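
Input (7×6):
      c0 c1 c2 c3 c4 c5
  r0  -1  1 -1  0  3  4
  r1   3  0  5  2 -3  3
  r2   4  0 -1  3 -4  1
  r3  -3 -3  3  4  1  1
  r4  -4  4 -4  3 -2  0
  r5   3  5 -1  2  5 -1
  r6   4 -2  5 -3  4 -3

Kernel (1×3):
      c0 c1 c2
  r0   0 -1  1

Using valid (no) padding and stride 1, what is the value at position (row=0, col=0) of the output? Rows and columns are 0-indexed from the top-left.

-2

The receptive field on the input at this output position is [-1 1 -1]. Elementwise product with the kernel and sum: 1·-1 + -1·1.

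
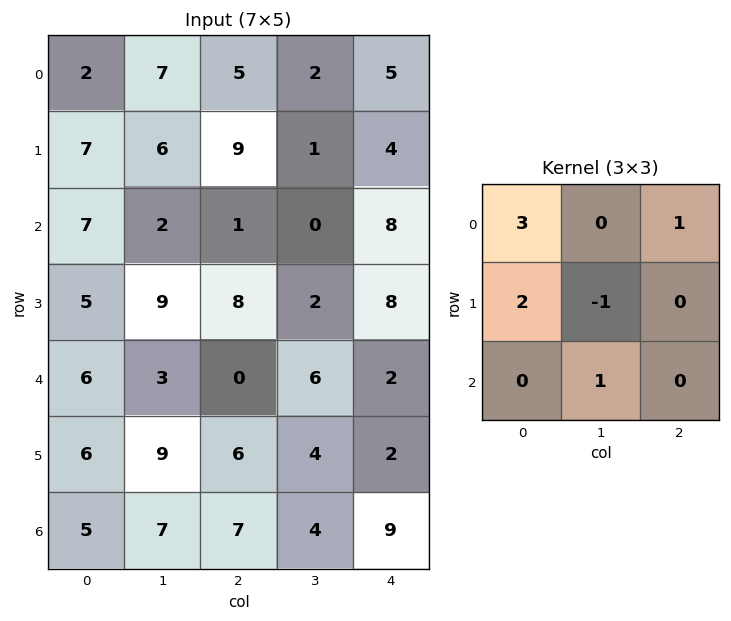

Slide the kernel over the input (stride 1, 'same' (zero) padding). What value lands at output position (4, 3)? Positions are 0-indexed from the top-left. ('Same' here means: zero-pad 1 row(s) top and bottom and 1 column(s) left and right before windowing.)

The receptive field on the zero-padded input at this output position is [8 2 8 / 0 6 2 / 6 4 2]. Elementwise product with the kernel and sum: 8·3 + 8·1 + 0·2 + 6·-1 + 4·1.

30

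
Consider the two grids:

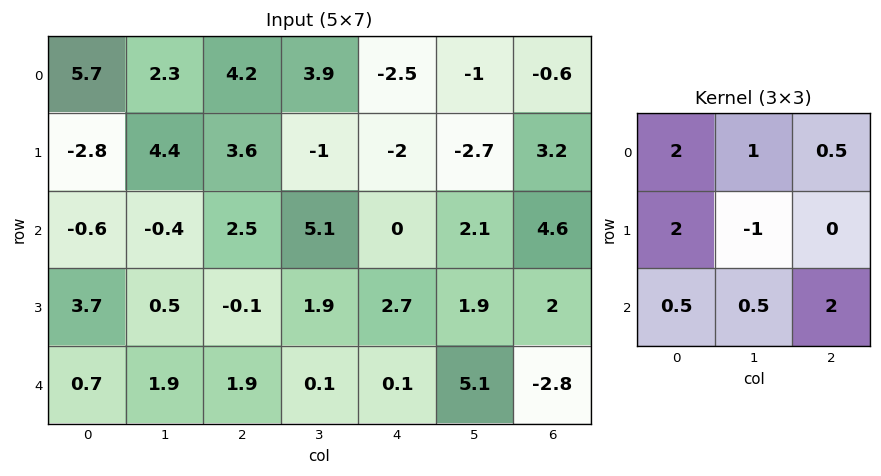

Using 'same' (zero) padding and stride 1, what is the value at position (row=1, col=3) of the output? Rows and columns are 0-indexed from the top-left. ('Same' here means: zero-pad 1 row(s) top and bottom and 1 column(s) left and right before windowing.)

23.05

The receptive field on the zero-padded input at this output position is [4.2 3.9 -2.5 / 3.6 -1 -2 / 2.5 5.1 0]. Elementwise product with the kernel and sum: 4.2·2 + 3.9·1 + -2.5·0.5 + 3.6·2 + -1·-1 + 2.5·0.5 + 5.1·0.5 + 0·2.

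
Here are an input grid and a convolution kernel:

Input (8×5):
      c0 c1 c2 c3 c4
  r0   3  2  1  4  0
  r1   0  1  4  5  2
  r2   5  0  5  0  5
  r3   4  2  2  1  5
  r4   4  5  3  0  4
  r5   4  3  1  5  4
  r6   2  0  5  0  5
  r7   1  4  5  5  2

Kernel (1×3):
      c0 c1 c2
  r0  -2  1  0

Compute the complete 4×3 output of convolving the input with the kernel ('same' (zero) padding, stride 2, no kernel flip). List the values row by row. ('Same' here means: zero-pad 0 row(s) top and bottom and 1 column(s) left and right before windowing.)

Output[0,0]: The receptive field on the zero-padded input at this output position is [0 3 2]. Elementwise product with the kernel and sum: 0·-2 + 3·1.

3 -3 -8
5 5 5
4 -7 4
2 5 5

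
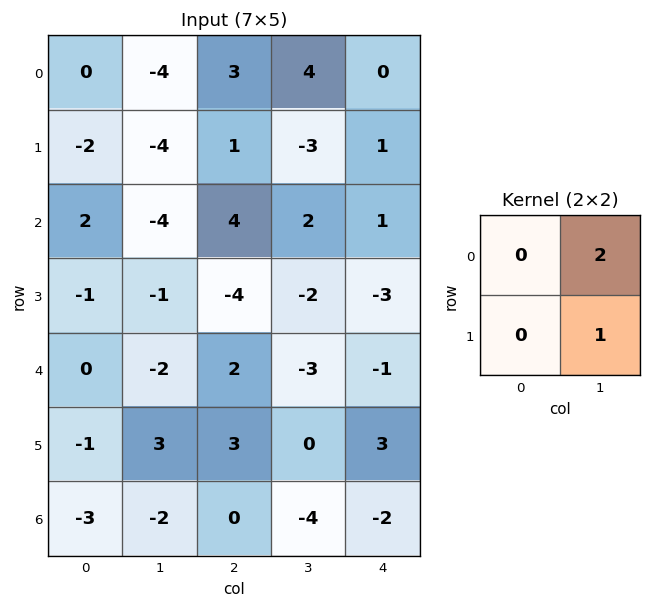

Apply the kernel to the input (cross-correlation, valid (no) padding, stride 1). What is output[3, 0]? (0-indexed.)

The receptive field on the input at this output position is [-1 -1 / 0 -2]. Elementwise product with the kernel and sum: -1·2 + -2·1.

-4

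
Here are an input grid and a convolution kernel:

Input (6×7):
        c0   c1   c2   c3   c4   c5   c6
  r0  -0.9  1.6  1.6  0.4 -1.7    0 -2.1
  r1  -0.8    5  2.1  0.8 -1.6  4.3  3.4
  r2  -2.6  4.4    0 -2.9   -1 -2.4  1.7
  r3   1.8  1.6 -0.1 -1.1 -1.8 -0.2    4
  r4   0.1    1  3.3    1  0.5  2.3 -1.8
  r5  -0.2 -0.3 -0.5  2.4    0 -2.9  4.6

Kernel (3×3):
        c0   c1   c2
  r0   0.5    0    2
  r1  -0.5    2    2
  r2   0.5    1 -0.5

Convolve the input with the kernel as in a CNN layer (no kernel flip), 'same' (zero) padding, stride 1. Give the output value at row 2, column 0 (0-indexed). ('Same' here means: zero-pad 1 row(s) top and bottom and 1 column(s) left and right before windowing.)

The receptive field on the zero-padded input at this output position is [0 -0.8 5 / 0 -2.6 4.4 / 0 1.8 1.6]. Elementwise product with the kernel and sum: 0·0.5 + 5·2 + 0·-0.5 + -2.6·2 + 4.4·2 + 0·0.5 + 1.8·1 + 1.6·-0.5.

14.6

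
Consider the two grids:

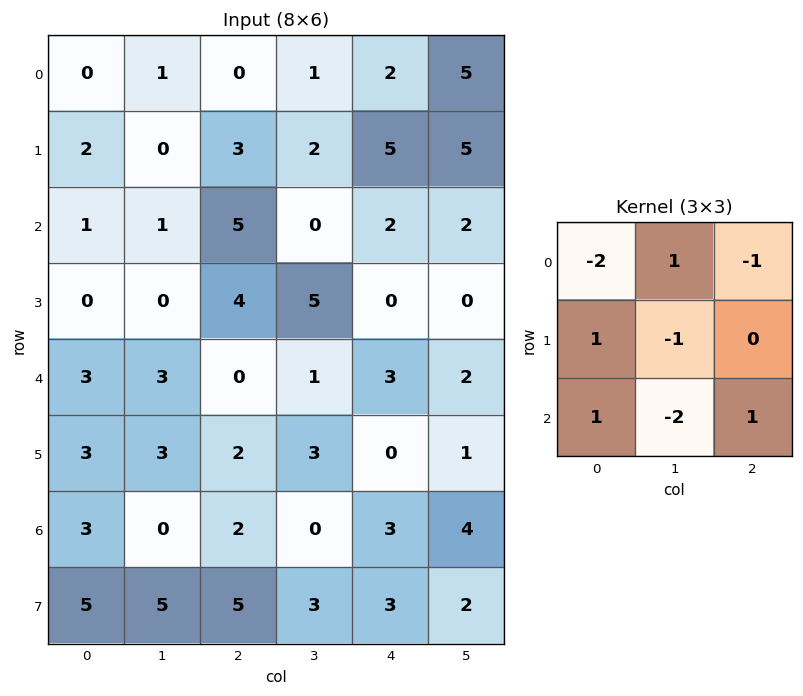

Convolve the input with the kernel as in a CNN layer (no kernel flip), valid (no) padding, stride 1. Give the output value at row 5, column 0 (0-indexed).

The receptive field on the input at this output position is [3 3 2 / 3 0 2 / 5 5 5]. Elementwise product with the kernel and sum: 3·-2 + 3·1 + 2·-1 + 3·1 + 0·-1 + 5·1 + 5·-2 + 5·1.

-2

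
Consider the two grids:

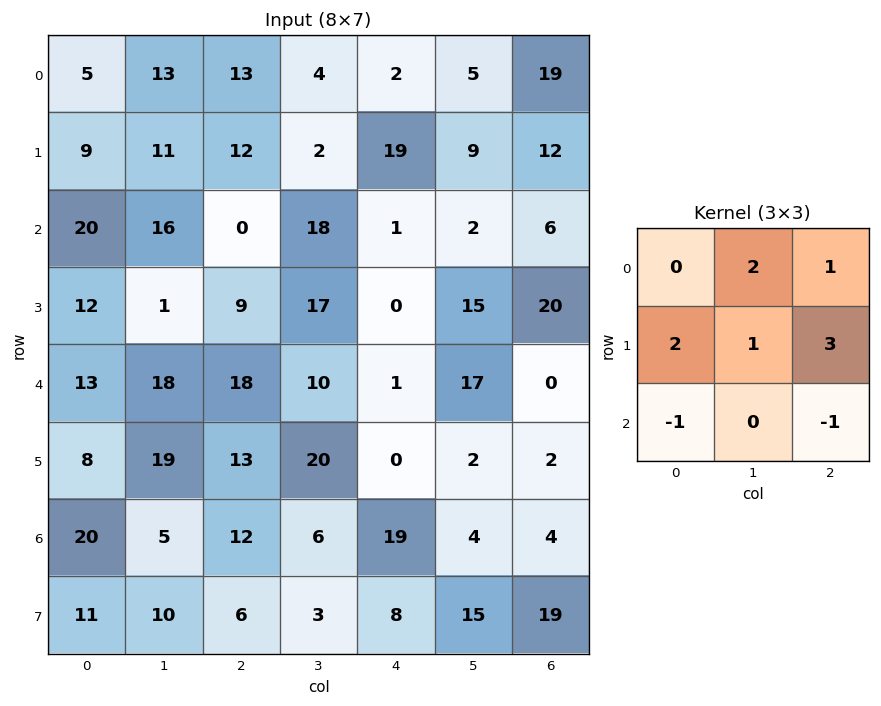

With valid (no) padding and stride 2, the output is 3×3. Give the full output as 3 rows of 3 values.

Output[0,0]: The receptive field on the input at this output position is [5 13 13 / 9 11 12 / 20 16 0]. Elementwise product with the kernel and sum: 13·2 + 13·1 + 9·2 + 11·1 + 12·3 + 20·-1 + 0·-1.
Output[0,1]: The receptive field on the input at this output position is [13 4 2 / 12 2 19 / 0 18 1]. Elementwise product with the kernel and sum: 4·2 + 2·1 + 12·2 + 2·1 + 19·3 + 0·-1 + 1·-1.

84 92 105
53 53 84
96 36 19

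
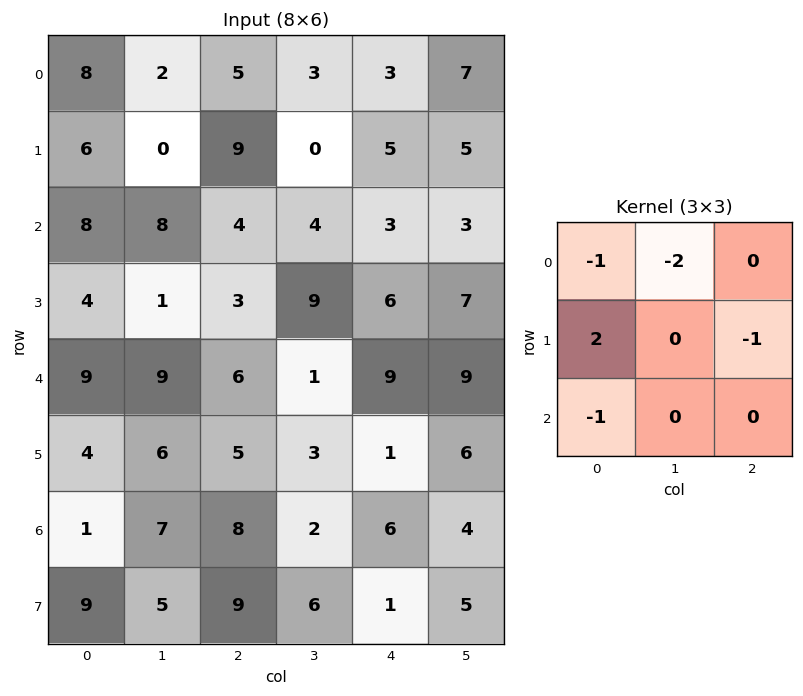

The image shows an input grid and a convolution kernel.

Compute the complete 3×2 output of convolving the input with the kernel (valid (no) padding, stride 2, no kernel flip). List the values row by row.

-17 -2
-28 -18
-25 -7

Output[0,0]: The receptive field on the input at this output position is [8 2 5 / 6 0 9 / 8 8 4]. Elementwise product with the kernel and sum: 8·-1 + 2·-2 + 6·2 + 9·-1 + 8·-1.
Output[0,1]: The receptive field on the input at this output position is [5 3 3 / 9 0 5 / 4 4 3]. Elementwise product with the kernel and sum: 5·-1 + 3·-2 + 9·2 + 5·-1 + 4·-1.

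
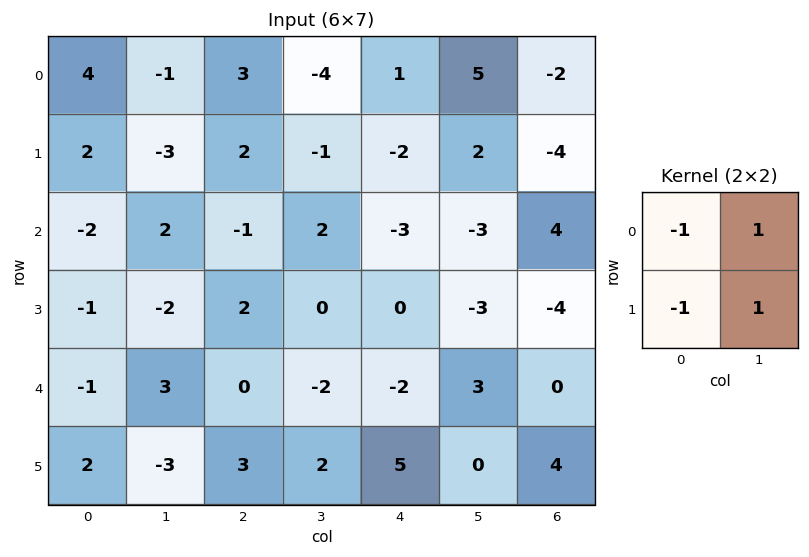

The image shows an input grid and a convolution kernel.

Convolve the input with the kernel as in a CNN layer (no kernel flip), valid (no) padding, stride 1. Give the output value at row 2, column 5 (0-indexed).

The receptive field on the input at this output position is [-3 4 / -3 -4]. Elementwise product with the kernel and sum: -3·-1 + 4·1 + -3·-1 + -4·1.

6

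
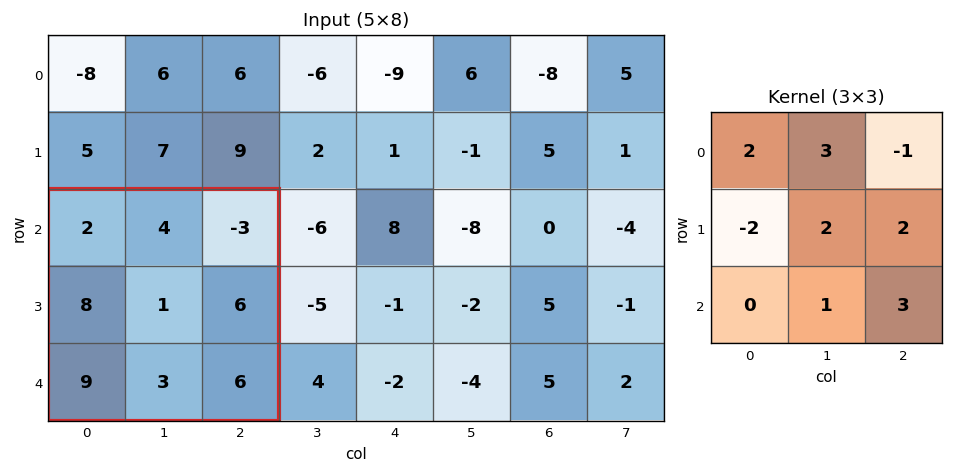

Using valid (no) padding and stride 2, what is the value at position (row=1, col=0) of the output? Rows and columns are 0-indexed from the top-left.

38

The receptive field on the input at this output position is [2 4 -3 / 8 1 6 / 9 3 6]. Elementwise product with the kernel and sum: 2·2 + 4·3 + -3·-1 + 8·-2 + 1·2 + 6·2 + 3·1 + 6·3.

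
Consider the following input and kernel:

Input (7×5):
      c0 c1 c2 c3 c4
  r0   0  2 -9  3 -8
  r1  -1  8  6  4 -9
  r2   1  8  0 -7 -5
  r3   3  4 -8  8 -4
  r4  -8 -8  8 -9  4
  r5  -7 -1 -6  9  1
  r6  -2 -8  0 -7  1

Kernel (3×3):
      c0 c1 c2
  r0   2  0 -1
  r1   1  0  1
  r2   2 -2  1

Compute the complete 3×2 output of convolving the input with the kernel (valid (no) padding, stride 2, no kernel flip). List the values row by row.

0 -4
5 31
-25 22

Output[0,0]: The receptive field on the input at this output position is [0 2 -9 / -1 8 6 / 1 8 0]. Elementwise product with the kernel and sum: 0·2 + -9·-1 + -1·1 + 6·1 + 1·2 + 8·-2 + 0·1.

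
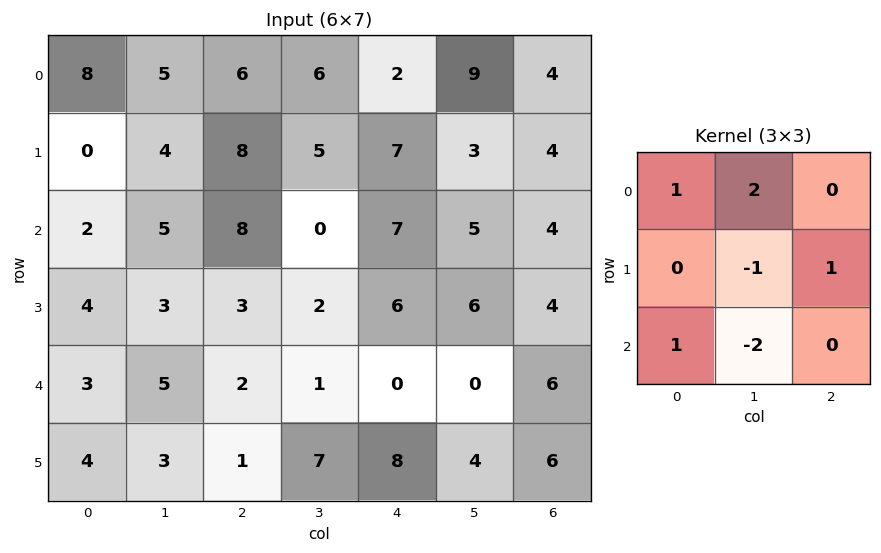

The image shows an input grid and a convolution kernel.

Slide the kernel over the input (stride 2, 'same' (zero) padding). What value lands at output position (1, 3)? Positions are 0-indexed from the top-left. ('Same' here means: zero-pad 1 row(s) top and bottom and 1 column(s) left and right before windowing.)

5

The receptive field on the zero-padded input at this output position is [3 4 0 / 5 4 0 / 6 4 0]. Elementwise product with the kernel and sum: 3·1 + 4·2 + 4·-1 + 0·1 + 6·1 + 4·-2.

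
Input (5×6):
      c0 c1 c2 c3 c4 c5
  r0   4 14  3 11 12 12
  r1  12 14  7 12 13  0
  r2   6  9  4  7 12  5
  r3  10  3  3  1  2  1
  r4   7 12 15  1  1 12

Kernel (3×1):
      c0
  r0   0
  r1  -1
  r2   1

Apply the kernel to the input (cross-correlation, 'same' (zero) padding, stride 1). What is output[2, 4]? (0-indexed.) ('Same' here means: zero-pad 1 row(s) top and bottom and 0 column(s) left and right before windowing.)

The receptive field on the zero-padded input at this output position is [13 / 12 / 2]. Elementwise product with the kernel and sum: 12·-1 + 2·1.

-10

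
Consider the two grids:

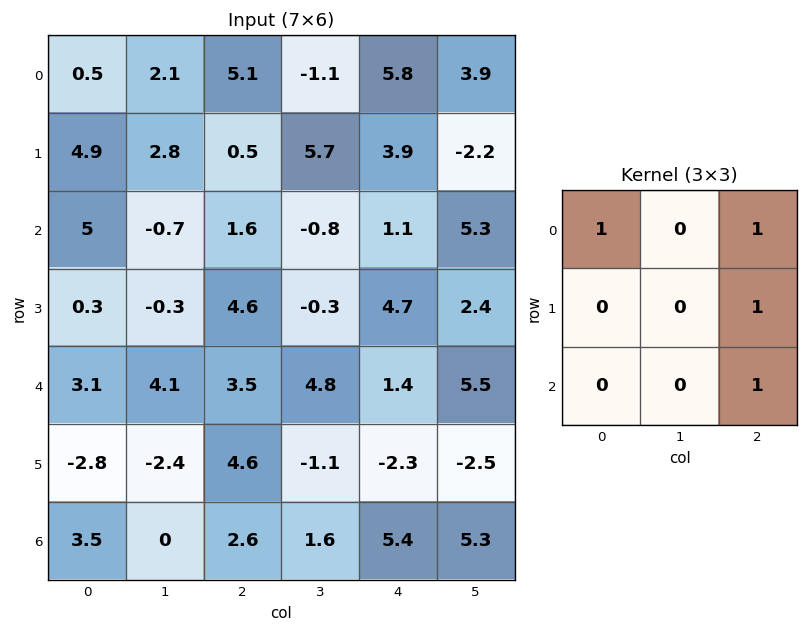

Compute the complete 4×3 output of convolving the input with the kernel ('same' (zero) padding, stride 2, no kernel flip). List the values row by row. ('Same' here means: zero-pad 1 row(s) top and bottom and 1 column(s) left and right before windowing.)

Output[0,0]: The receptive field on the zero-padded input at this output position is [0 0 0 / 0 0.5 2.1 / 0 4.9 2.8]. Elementwise product with the kernel and sum: 0·1 + 0·1 + 2.1·1 + 2.8·1.
Output[0,1]: The receptive field on the zero-padded input at this output position is [0 0 0 / 2.1 5.1 -1.1 / 2.8 0.5 5.7]. Elementwise product with the kernel and sum: 0·1 + 0·1 + -1.1·1 + 5.7·1.

4.9 4.6 1.7
1.8 7.4 11.2
1.4 3.1 5.1
-2.4 -1.9 1.7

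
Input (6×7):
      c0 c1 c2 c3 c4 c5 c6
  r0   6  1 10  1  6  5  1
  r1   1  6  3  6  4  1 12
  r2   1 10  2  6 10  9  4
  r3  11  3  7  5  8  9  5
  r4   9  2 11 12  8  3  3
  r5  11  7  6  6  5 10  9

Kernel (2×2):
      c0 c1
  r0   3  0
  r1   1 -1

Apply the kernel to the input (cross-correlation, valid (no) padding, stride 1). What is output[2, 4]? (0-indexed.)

29

The receptive field on the input at this output position is [10 9 / 8 9]. Elementwise product with the kernel and sum: 10·3 + 8·1 + 9·-1.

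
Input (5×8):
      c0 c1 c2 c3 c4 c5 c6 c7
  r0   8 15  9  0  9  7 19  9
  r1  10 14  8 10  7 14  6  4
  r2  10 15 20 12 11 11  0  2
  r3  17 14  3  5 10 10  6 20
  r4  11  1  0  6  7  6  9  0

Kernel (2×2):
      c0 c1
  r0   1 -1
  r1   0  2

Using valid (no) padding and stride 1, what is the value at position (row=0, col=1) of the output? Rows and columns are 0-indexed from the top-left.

22

The receptive field on the input at this output position is [15 9 / 14 8]. Elementwise product with the kernel and sum: 15·1 + 9·-1 + 8·2.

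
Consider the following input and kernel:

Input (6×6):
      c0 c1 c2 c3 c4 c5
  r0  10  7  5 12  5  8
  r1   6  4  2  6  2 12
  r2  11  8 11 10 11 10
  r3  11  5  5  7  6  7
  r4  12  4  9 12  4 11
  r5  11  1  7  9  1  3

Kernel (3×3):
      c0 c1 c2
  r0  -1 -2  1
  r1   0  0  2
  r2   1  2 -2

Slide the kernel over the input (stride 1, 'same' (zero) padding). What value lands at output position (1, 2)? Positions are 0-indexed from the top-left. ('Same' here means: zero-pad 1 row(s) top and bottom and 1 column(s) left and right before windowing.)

The receptive field on the zero-padded input at this output position is [7 5 12 / 4 2 6 / 8 11 10]. Elementwise product with the kernel and sum: 7·-1 + 5·-2 + 12·1 + 6·2 + 8·1 + 11·2 + 10·-2.

17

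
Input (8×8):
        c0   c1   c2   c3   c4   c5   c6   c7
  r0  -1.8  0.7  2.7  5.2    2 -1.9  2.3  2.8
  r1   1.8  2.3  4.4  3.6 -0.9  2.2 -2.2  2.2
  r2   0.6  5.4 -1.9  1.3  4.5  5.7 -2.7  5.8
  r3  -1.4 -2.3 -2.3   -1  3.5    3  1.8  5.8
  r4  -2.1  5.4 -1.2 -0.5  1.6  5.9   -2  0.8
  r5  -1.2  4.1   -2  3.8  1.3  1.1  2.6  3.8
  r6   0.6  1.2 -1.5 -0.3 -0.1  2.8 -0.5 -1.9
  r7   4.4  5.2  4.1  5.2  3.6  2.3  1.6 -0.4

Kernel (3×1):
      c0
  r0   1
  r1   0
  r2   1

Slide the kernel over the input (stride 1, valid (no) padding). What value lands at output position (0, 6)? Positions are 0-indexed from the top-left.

The receptive field on the input at this output position is [2.3 / -2.2 / -2.7]. Elementwise product with the kernel and sum: 2.3·1 + -2.7·1.

-0.4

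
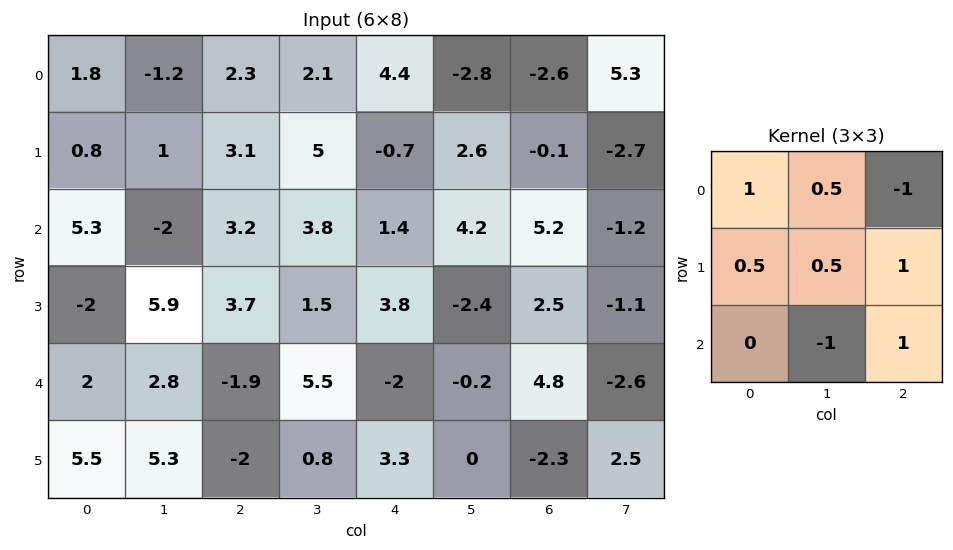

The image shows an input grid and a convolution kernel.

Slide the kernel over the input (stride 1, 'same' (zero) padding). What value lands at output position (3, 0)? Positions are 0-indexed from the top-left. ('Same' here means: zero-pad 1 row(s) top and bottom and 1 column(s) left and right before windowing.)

10.35

The receptive field on the zero-padded input at this output position is [0 5.3 -2 / 0 -2 5.9 / 0 2 2.8]. Elementwise product with the kernel and sum: 0·1 + 5.3·0.5 + -2·-1 + 0·0.5 + -2·0.5 + 5.9·1 + 2·-1 + 2.8·1.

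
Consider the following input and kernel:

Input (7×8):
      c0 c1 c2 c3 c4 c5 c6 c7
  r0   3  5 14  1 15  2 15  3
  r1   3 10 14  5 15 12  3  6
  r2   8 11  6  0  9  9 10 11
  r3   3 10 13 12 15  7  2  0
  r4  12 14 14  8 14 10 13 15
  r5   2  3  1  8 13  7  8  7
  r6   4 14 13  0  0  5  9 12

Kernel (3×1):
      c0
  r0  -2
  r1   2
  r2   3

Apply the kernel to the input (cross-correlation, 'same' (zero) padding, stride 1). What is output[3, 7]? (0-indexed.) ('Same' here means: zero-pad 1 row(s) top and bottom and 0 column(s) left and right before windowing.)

The receptive field on the zero-padded input at this output position is [11 / 0 / 15]. Elementwise product with the kernel and sum: 11·-2 + 0·2 + 15·3.

23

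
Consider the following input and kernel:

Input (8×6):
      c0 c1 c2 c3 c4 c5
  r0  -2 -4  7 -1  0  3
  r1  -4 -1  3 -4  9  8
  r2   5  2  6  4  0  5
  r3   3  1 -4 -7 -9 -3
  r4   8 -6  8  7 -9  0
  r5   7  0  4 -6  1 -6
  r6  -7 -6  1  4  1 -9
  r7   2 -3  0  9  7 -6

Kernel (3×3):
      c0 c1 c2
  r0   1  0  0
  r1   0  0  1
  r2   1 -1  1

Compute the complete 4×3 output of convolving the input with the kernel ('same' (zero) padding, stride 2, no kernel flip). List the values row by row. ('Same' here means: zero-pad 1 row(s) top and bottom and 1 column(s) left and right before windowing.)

-1 -9 -2
0 1 0
-13 -2 -20
-11 10 -19

Output[0,0]: The receptive field on the zero-padded input at this output position is [0 0 0 / 0 -2 -4 / 0 -4 -1]. Elementwise product with the kernel and sum: 0·1 + -4·1 + 0·1 + -4·-1 + -1·1.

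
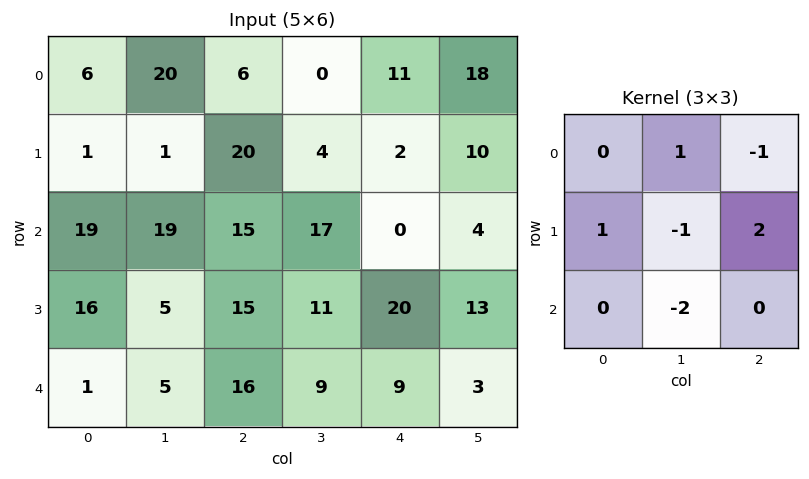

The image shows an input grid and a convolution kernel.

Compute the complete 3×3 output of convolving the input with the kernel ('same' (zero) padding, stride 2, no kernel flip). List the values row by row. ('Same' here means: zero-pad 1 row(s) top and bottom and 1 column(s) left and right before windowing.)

Output[0,0]: The receptive field on the zero-padded input at this output position is [0 0 0 / 0 6 20 / 0 1 1]. Elementwise product with the kernel and sum: 0·1 + 0·-1 + 0·1 + 6·-1 + 20·2 + 1·-2.

32 -26 21
-13 24 -23
20 11 13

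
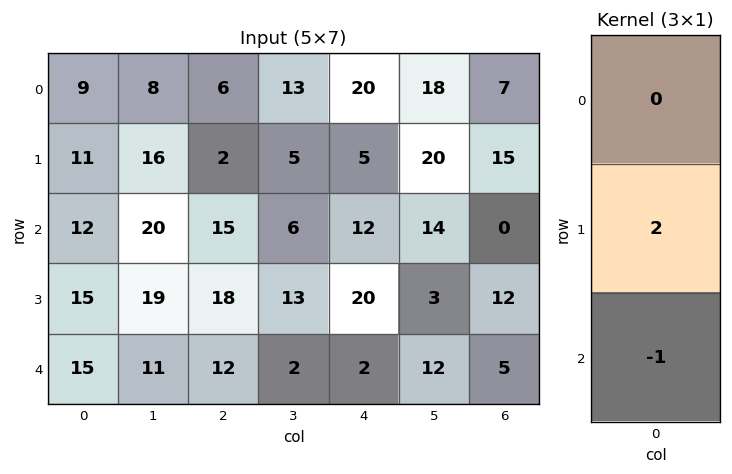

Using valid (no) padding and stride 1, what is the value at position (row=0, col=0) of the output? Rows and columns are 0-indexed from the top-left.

The receptive field on the input at this output position is [9 / 11 / 12]. Elementwise product with the kernel and sum: 11·2 + 12·-1.

10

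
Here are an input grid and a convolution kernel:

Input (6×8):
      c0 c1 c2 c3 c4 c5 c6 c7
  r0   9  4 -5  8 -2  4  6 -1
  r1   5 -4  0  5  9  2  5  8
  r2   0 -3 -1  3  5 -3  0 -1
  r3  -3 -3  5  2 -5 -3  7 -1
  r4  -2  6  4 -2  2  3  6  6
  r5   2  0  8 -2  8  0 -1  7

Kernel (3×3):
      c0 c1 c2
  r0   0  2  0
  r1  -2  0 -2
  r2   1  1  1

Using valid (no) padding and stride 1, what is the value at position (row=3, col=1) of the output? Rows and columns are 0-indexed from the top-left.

8

The receptive field on the input at this output position is [-3 5 2 / 6 4 -2 / 0 8 -2]. Elementwise product with the kernel and sum: 5·2 + 6·-2 + -2·-2 + 0·1 + 8·1 + -2·1.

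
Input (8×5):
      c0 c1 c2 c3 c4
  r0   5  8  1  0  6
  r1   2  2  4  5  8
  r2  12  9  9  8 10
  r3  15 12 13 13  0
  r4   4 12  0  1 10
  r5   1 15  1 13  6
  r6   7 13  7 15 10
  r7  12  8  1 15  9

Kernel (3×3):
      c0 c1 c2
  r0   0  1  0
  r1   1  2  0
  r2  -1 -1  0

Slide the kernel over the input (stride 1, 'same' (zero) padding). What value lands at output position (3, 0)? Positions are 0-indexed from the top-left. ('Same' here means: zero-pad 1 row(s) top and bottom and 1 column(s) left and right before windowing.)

38

The receptive field on the zero-padded input at this output position is [0 12 9 / 0 15 12 / 0 4 12]. Elementwise product with the kernel and sum: 12·1 + 0·1 + 15·2 + 0·-1 + 4·-1.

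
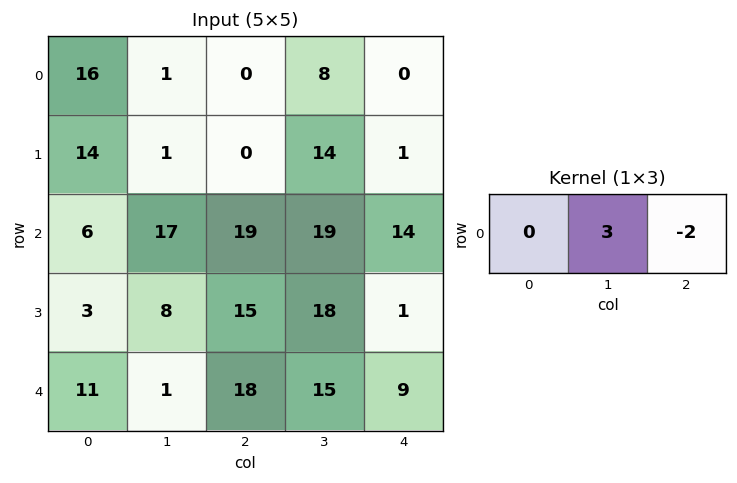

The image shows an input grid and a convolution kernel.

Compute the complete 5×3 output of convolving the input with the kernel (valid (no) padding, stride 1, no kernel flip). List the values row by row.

3 -16 24
3 -28 40
13 19 29
-6 9 52
-33 24 27

Output[0,0]: The receptive field on the input at this output position is [16 1 0]. Elementwise product with the kernel and sum: 1·3 + 0·-2.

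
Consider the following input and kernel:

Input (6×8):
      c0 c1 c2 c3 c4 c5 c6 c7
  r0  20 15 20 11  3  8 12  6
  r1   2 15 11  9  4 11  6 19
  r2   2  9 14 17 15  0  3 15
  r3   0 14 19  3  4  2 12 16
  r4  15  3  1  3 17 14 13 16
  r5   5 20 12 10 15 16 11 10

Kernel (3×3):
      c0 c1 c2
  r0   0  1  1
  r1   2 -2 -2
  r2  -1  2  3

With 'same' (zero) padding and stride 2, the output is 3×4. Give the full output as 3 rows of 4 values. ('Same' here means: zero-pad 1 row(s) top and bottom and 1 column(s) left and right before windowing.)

Output[0,0]: The receptive field on the zero-padded input at this output position is [0 0 0 / 0 20 15 / 0 2 15]. Elementwise product with the kernel and sum: 0·1 + 0·1 + 0·2 + 20·-2 + 15·-2 + 0·-1 + 2·2 + 15·3.

-21 2 32 38
37 9 30 59
48 54 18 34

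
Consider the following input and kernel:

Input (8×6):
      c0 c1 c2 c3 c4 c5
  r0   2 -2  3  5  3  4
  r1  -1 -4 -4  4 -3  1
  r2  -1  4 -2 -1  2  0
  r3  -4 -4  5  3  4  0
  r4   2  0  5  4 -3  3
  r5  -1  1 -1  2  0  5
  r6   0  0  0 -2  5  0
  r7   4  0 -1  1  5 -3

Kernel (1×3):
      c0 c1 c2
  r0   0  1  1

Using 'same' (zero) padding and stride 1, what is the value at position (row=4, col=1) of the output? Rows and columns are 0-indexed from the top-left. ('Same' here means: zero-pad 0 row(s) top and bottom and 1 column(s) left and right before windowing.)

The receptive field on the zero-padded input at this output position is [2 0 5]. Elementwise product with the kernel and sum: 0·1 + 5·1.

5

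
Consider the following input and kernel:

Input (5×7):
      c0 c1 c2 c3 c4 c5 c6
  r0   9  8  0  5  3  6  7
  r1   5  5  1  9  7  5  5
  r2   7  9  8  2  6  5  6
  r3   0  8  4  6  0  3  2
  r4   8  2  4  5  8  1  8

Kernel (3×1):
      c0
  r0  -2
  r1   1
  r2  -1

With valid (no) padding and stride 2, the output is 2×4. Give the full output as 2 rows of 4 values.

-20 -7 -5 -15
-22 -16 -20 -18

Output[0,0]: The receptive field on the input at this output position is [9 / 5 / 7]. Elementwise product with the kernel and sum: 9·-2 + 5·1 + 7·-1.
Output[0,1]: The receptive field on the input at this output position is [0 / 1 / 8]. Elementwise product with the kernel and sum: 0·-2 + 1·1 + 8·-1.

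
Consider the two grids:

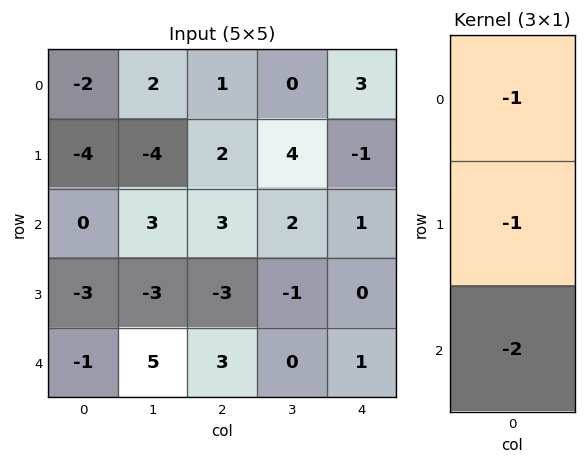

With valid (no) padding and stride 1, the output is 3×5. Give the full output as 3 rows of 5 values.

Output[0,0]: The receptive field on the input at this output position is [-2 / -4 / 0]. Elementwise product with the kernel and sum: -2·-1 + -4·-1 + 0·-2.
Output[0,1]: The receptive field on the input at this output position is [2 / -4 / 3]. Elementwise product with the kernel and sum: 2·-1 + -4·-1 + 3·-2.

6 -4 -9 -8 -4
10 7 1 -4 0
5 -10 -6 -1 -3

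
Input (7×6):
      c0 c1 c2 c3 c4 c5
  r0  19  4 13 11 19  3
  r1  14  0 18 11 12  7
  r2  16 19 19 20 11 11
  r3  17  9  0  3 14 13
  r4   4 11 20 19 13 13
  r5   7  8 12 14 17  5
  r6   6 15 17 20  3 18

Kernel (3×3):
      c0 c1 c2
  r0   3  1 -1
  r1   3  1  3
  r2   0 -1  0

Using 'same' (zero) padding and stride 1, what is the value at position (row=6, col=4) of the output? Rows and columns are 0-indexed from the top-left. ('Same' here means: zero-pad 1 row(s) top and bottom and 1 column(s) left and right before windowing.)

171

The receptive field on the zero-padded input at this output position is [14 17 5 / 20 3 18 / 0 0 0]. Elementwise product with the kernel and sum: 14·3 + 17·1 + 5·-1 + 20·3 + 3·1 + 18·3 + 0·-1.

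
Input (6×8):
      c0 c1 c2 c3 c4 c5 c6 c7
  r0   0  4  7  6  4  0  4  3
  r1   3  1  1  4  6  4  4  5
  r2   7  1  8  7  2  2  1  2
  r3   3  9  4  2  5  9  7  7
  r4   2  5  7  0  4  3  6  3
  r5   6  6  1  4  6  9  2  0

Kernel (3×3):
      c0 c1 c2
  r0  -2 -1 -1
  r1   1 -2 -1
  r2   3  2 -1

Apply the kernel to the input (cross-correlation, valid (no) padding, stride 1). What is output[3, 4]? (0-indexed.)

0

The receptive field on the input at this output position is [5 9 7 / 4 3 6 / 6 9 2]. Elementwise product with the kernel and sum: 5·-2 + 9·-1 + 7·-1 + 4·1 + 3·-2 + 6·-1 + 6·3 + 9·2 + 2·-1.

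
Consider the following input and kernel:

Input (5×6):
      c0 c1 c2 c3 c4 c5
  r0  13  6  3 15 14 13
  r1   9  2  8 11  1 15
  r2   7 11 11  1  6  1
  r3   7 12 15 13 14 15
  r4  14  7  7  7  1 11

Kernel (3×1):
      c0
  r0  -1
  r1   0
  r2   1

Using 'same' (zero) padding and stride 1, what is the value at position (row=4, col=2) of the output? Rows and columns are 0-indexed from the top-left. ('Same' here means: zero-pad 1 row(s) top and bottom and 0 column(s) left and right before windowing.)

-15

The receptive field on the zero-padded input at this output position is [15 / 7 / 0]. Elementwise product with the kernel and sum: 15·-1 + 0·1.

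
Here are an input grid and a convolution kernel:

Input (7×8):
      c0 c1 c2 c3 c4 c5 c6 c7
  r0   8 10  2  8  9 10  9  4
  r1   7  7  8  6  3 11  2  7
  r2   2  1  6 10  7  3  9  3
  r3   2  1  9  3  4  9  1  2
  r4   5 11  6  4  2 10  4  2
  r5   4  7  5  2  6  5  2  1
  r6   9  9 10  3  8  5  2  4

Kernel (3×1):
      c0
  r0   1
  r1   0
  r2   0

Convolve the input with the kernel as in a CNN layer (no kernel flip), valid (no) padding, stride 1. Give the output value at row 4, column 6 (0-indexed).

4

The receptive field on the input at this output position is [4 / 2 / 2]. Elementwise product with the kernel and sum: 4·1.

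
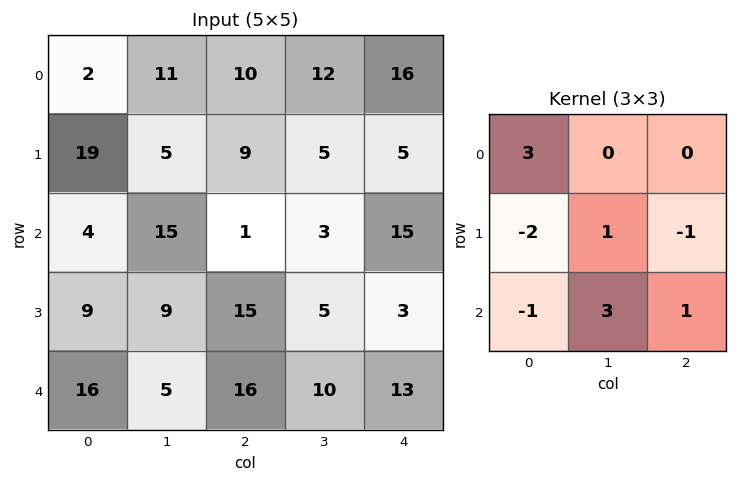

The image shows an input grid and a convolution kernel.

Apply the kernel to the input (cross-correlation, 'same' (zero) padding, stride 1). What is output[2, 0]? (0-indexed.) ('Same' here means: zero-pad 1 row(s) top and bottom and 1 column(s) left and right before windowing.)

The receptive field on the zero-padded input at this output position is [0 19 5 / 0 4 15 / 0 9 9]. Elementwise product with the kernel and sum: 0·3 + 0·-2 + 4·1 + 15·-1 + 0·-1 + 9·3 + 9·1.

25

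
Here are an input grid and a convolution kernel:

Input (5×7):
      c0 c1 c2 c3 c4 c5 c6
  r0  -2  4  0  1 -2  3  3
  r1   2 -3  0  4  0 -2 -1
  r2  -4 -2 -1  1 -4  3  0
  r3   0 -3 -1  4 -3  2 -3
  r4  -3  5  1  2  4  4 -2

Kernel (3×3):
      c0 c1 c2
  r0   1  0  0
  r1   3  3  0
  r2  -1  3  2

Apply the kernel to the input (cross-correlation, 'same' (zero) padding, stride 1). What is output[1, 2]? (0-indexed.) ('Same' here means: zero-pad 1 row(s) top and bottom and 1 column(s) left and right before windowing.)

-4

The receptive field on the zero-padded input at this output position is [4 0 1 / -3 0 4 / -2 -1 1]. Elementwise product with the kernel and sum: 4·1 + -3·3 + 0·3 + -2·-1 + -1·3 + 1·2.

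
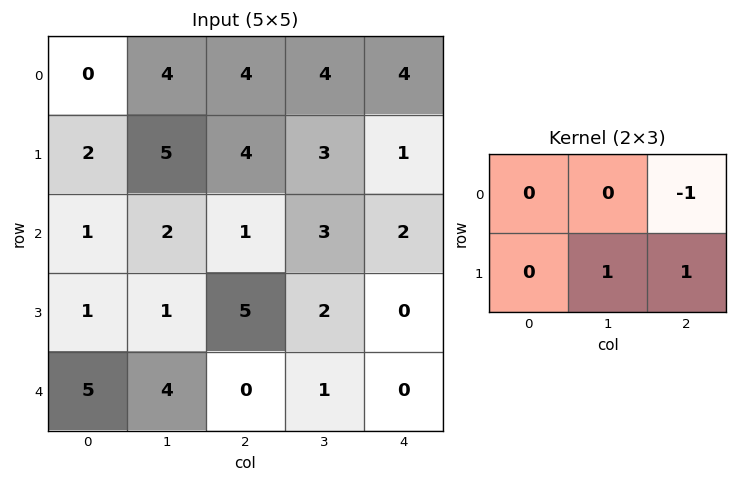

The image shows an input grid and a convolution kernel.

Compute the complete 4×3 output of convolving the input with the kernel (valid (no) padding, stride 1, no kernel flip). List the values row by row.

5 3 0
-1 1 4
5 4 0
-1 -1 1

Output[0,0]: The receptive field on the input at this output position is [0 4 4 / 2 5 4]. Elementwise product with the kernel and sum: 4·-1 + 5·1 + 4·1.
Output[0,1]: The receptive field on the input at this output position is [4 4 4 / 5 4 3]. Elementwise product with the kernel and sum: 4·-1 + 4·1 + 3·1.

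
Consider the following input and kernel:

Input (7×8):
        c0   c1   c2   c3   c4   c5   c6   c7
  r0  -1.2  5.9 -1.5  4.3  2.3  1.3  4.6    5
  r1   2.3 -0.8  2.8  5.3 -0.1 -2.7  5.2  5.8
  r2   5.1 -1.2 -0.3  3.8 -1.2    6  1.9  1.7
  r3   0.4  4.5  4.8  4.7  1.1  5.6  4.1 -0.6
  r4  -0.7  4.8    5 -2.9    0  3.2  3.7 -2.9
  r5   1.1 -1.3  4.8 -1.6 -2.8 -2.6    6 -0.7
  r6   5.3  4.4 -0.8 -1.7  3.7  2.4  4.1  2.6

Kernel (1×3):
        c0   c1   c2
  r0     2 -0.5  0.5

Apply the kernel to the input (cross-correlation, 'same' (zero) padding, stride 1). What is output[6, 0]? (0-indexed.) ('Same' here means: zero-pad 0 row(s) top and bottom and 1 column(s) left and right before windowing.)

The receptive field on the zero-padded input at this output position is [0 5.3 4.4]. Elementwise product with the kernel and sum: 0·2 + 5.3·-0.5 + 4.4·0.5.

-0.45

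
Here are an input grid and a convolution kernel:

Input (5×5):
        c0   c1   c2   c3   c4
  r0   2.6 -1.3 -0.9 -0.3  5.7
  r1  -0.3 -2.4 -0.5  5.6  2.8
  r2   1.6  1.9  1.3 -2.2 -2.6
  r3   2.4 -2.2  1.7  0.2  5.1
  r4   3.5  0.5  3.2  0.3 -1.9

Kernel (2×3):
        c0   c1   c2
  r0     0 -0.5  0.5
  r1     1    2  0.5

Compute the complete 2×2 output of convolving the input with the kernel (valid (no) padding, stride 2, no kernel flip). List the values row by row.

Output[0,0]: The receptive field on the input at this output position is [2.6 -1.3 -0.9 / -0.3 -2.4 -0.5]. Elementwise product with the kernel and sum: -1.3·-0.5 + -0.9·0.5 + -0.3·1 + -2.4·2 + -0.5·0.5.

-5.15 15.1
-1.45 4.45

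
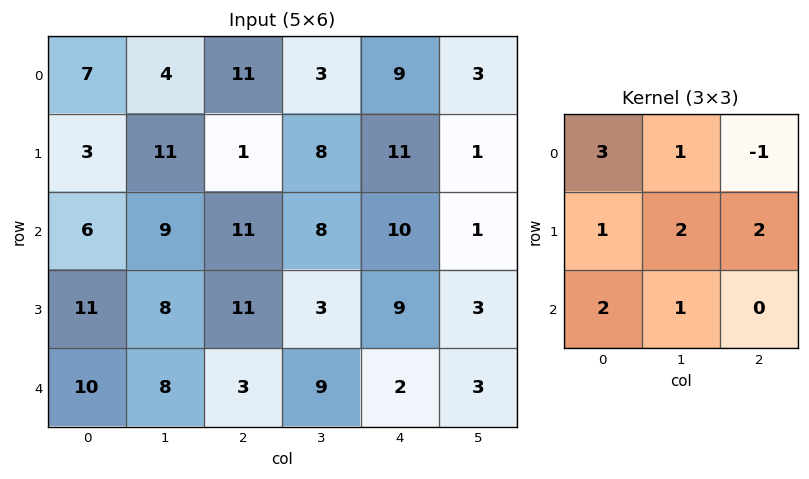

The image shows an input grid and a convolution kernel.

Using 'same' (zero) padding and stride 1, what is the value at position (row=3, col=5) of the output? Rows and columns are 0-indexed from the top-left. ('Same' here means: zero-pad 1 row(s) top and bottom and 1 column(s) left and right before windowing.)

The receptive field on the zero-padded input at this output position is [10 1 0 / 9 3 0 / 2 3 0]. Elementwise product with the kernel and sum: 10·3 + 1·1 + 0·-1 + 9·1 + 3·2 + 0·2 + 2·2 + 3·1.

53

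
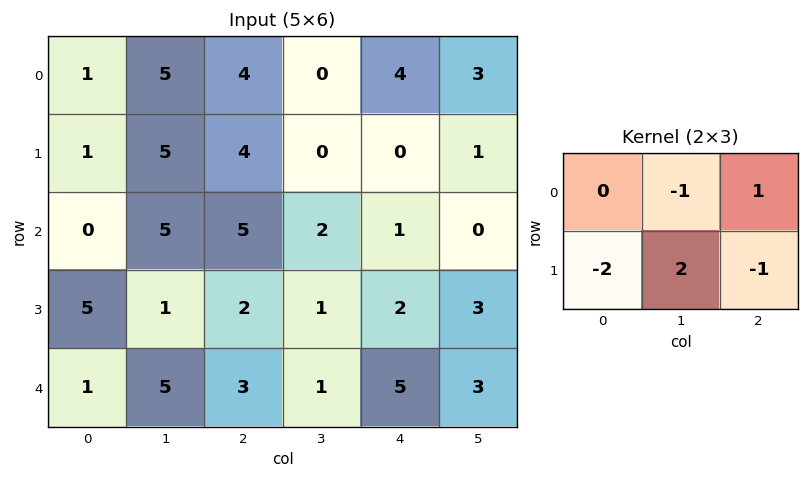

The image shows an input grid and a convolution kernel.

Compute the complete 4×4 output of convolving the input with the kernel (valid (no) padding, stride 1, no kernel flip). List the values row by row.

3 -6 -4 -2
4 -6 -7 -1
-10 -2 -5 -2
6 -6 -8 6

Output[0,0]: The receptive field on the input at this output position is [1 5 4 / 1 5 4]. Elementwise product with the kernel and sum: 5·-1 + 4·1 + 1·-2 + 5·2 + 4·-1.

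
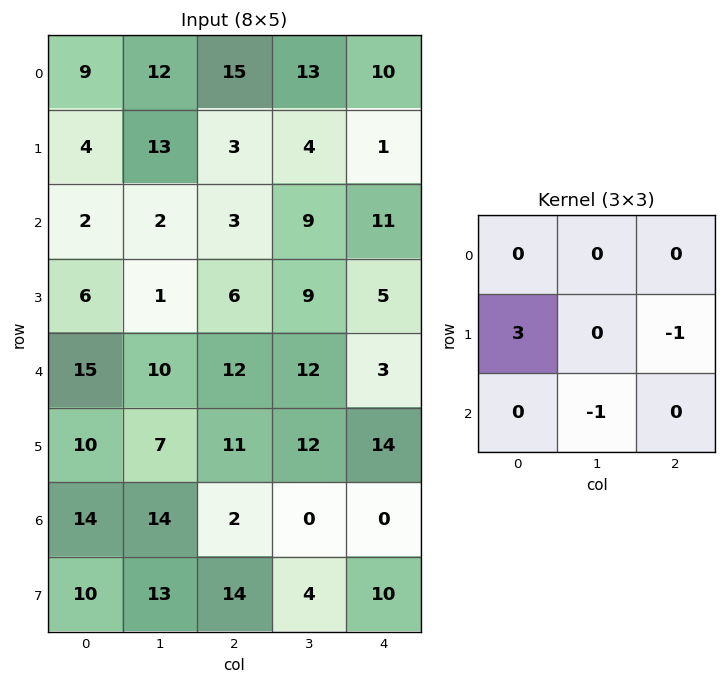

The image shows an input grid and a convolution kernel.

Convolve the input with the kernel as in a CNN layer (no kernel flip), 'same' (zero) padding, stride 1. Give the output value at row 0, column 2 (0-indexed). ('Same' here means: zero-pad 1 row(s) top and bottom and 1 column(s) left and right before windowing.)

20

The receptive field on the zero-padded input at this output position is [0 0 0 / 12 15 13 / 13 3 4]. Elementwise product with the kernel and sum: 12·3 + 13·-1 + 3·-1.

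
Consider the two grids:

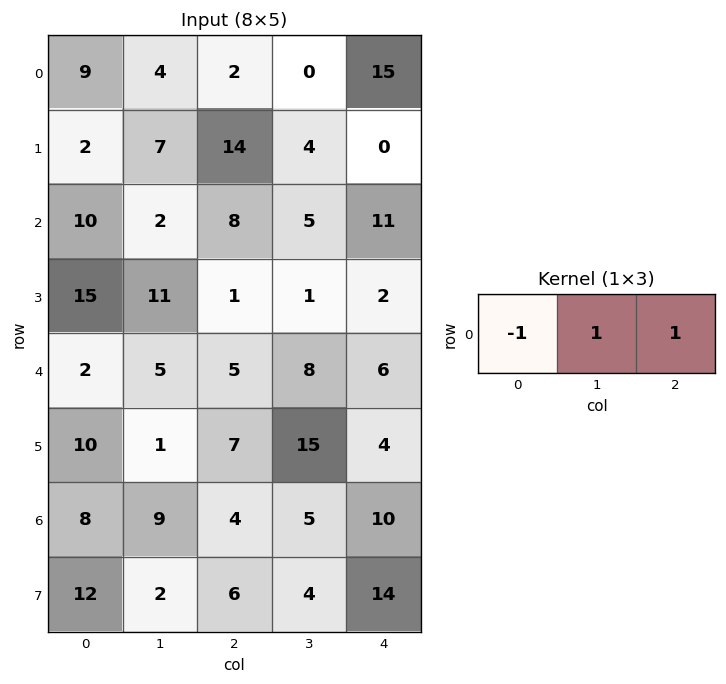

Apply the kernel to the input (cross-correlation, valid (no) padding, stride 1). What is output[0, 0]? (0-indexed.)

-3

The receptive field on the input at this output position is [9 4 2]. Elementwise product with the kernel and sum: 9·-1 + 4·1 + 2·1.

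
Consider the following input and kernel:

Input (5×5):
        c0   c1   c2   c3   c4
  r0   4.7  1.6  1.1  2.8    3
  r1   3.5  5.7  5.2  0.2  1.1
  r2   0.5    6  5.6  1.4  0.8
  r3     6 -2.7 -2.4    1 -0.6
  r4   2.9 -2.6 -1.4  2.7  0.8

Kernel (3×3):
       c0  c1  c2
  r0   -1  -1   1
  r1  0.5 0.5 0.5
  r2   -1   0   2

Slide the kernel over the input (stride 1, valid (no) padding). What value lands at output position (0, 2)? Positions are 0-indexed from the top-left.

-1.65

The receptive field on the input at this output position is [1.1 2.8 3 / 5.2 0.2 1.1 / 5.6 1.4 0.8]. Elementwise product with the kernel and sum: 1.1·-1 + 2.8·-1 + 3·1 + 5.2·0.5 + 0.2·0.5 + 1.1·0.5 + 5.6·-1 + 0.8·2.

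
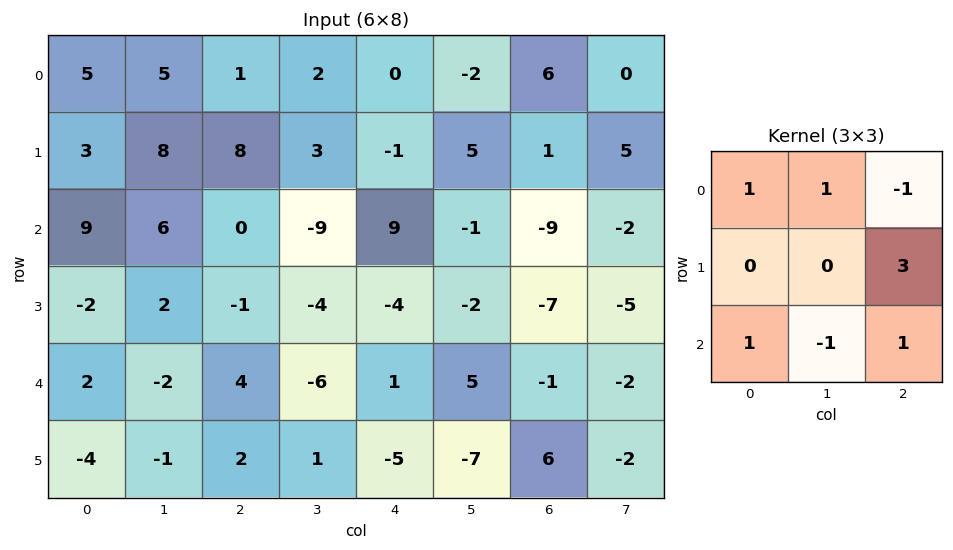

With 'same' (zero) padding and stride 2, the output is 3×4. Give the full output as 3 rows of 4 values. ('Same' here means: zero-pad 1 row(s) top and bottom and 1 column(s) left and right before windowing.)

20 9 3 9
17 -15 -8 -5
-7 -15 8 -25

Output[0,0]: The receptive field on the zero-padded input at this output position is [0 0 0 / 0 5 5 / 0 3 8]. Elementwise product with the kernel and sum: 0·1 + 0·1 + 0·-1 + 5·3 + 0·1 + 3·-1 + 8·1.
Output[0,1]: The receptive field on the zero-padded input at this output position is [0 0 0 / 5 1 2 / 8 8 3]. Elementwise product with the kernel and sum: 0·1 + 0·1 + 0·-1 + 2·3 + 8·1 + 8·-1 + 3·1.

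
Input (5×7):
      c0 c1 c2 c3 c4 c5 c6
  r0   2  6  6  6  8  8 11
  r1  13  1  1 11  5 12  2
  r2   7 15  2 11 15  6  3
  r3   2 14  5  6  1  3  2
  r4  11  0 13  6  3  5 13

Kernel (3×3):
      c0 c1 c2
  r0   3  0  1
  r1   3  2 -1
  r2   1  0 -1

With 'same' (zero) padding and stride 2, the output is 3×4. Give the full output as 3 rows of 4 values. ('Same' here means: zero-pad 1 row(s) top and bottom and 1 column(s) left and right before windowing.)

-3 14 25 58
-14 60 105 63
36 68 40 50

Output[0,0]: The receptive field on the zero-padded input at this output position is [0 0 0 / 0 2 6 / 0 13 1]. Elementwise product with the kernel and sum: 0·3 + 0·1 + 0·3 + 2·2 + 6·-1 + 0·1 + 1·-1.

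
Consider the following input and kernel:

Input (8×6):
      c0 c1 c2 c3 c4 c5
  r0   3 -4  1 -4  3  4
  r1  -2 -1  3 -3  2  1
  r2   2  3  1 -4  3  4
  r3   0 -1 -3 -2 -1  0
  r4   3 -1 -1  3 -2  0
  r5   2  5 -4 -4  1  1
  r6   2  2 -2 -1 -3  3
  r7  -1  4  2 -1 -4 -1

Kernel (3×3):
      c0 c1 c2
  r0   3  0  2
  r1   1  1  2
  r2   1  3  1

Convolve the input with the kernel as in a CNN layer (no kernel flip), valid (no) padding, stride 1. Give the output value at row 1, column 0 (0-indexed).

1

The receptive field on the input at this output position is [-2 -1 3 / 2 3 1 / 0 -1 -3]. Elementwise product with the kernel and sum: -2·3 + 3·2 + 2·1 + 3·1 + 1·2 + 0·1 + -1·3 + -3·1.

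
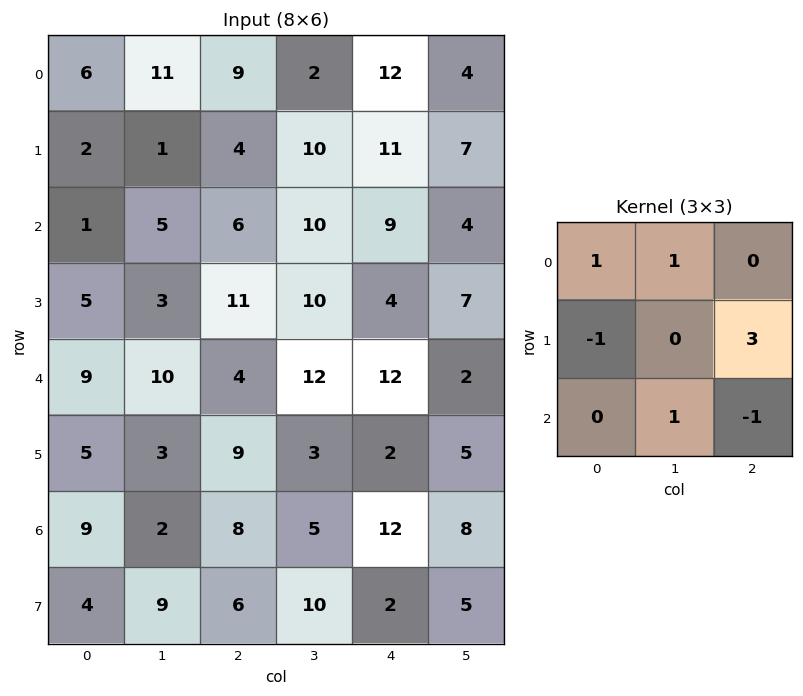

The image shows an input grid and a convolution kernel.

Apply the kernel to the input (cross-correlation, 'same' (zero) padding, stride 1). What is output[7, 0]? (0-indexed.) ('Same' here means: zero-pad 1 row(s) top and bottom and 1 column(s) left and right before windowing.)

The receptive field on the zero-padded input at this output position is [0 9 2 / 0 4 9 / 0 0 0]. Elementwise product with the kernel and sum: 0·1 + 9·1 + 0·-1 + 9·3 + 0·1 + 0·-1.

36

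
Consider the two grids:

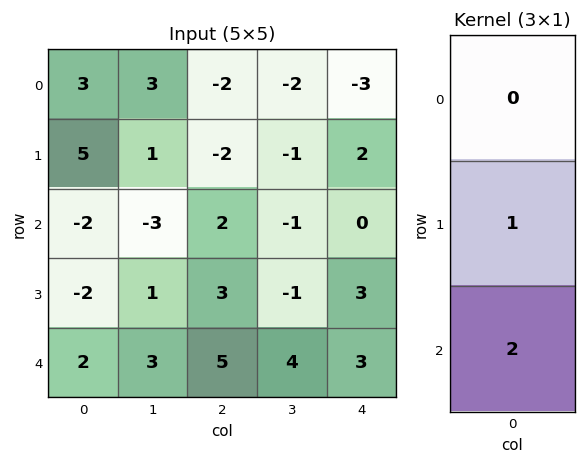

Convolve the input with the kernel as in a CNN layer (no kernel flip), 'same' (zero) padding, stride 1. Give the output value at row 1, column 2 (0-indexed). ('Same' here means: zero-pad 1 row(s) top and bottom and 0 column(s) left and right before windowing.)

2

The receptive field on the zero-padded input at this output position is [-2 / -2 / 2]. Elementwise product with the kernel and sum: -2·1 + 2·2.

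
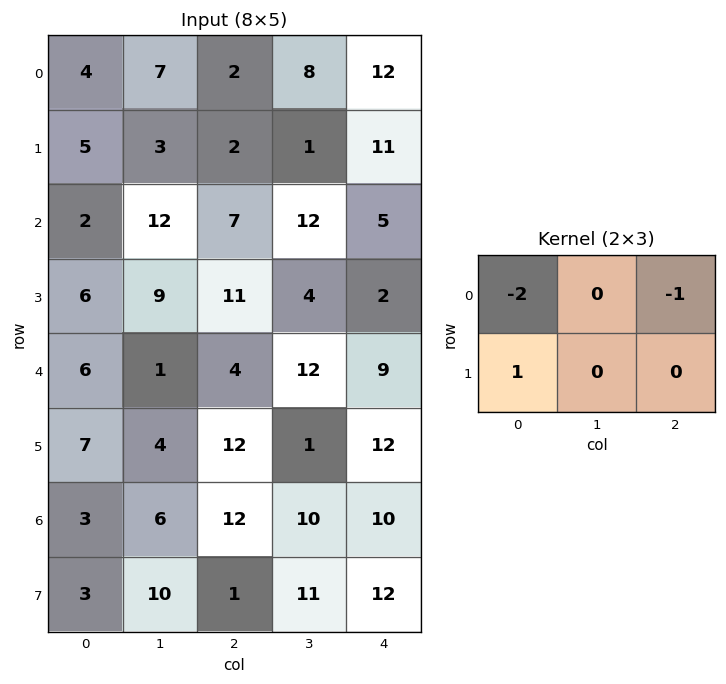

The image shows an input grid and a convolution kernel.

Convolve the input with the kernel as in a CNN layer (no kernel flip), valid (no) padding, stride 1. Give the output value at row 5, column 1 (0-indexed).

The receptive field on the input at this output position is [4 12 1 / 6 12 10]. Elementwise product with the kernel and sum: 4·-2 + 1·-1 + 6·1.

-3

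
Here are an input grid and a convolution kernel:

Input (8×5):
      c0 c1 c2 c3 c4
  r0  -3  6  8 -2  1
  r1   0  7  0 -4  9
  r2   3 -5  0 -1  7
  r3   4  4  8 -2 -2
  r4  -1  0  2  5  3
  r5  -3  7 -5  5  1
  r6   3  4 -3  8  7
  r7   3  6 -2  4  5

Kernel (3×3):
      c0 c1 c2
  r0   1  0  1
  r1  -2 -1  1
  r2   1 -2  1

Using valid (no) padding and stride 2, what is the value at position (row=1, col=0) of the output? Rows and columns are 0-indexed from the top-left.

0

The receptive field on the input at this output position is [3 -5 0 / 4 4 8 / -1 0 2]. Elementwise product with the kernel and sum: 3·1 + 0·1 + 4·-2 + 4·-1 + 8·1 + -1·1 + 0·-2 + 2·1.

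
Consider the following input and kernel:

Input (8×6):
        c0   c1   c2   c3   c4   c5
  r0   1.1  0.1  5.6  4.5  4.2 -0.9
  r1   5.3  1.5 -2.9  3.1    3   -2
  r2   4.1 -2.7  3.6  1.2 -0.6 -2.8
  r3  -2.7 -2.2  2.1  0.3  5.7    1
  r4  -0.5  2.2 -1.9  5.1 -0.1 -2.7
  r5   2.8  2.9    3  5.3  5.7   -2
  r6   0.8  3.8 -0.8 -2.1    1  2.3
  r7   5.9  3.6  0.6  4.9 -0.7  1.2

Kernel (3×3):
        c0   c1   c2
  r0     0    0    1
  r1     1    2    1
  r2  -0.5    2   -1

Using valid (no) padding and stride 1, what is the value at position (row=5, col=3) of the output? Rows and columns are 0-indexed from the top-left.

The receptive field on the input at this output position is [5.3 5.7 -2 / -2.1 1 2.3 / 4.9 -0.7 1.2]. Elementwise product with the kernel and sum: -2·1 + -2.1·1 + 1·2 + 2.3·1 + 4.9·-0.5 + -0.7·2 + 1.2·-1.

-4.85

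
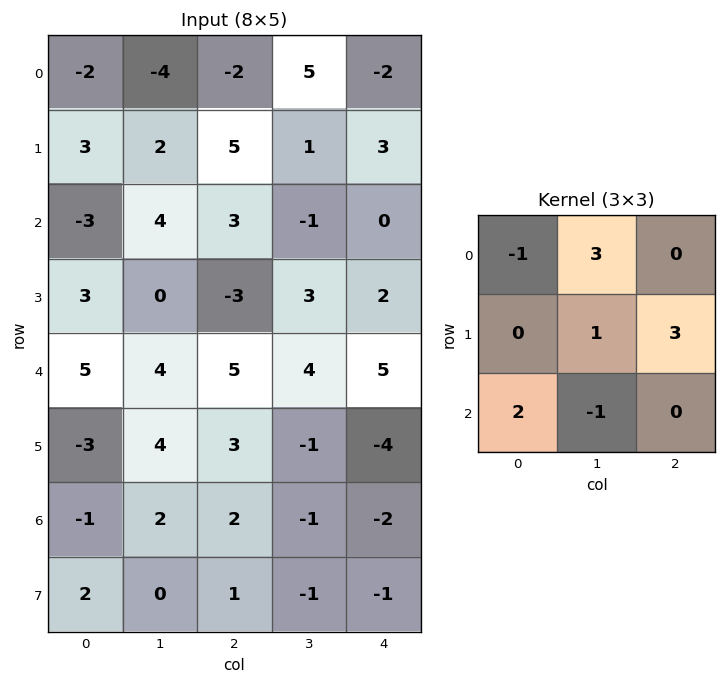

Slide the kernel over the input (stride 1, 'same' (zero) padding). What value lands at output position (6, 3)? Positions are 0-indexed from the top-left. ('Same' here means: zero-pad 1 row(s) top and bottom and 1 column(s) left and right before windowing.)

-10

The receptive field on the zero-padded input at this output position is [3 -1 -4 / 2 -1 -2 / 1 -1 -1]. Elementwise product with the kernel and sum: 3·-1 + -1·3 + -1·1 + -2·3 + 1·2 + -1·-1.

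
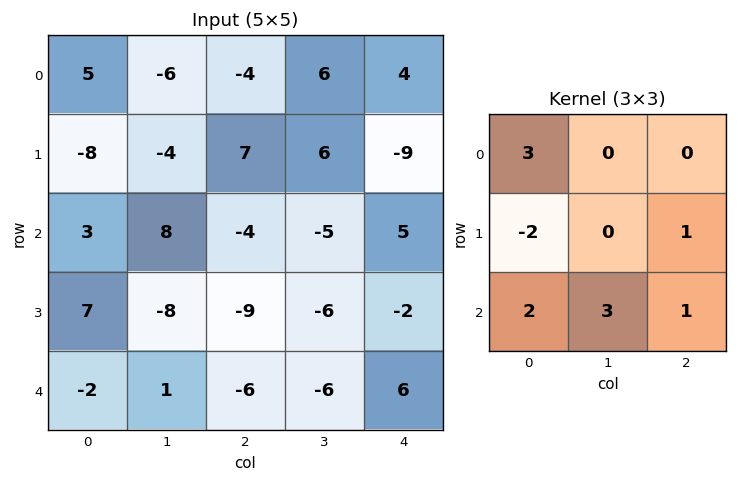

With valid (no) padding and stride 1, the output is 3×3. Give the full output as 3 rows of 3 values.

Output[0,0]: The receptive field on the input at this output position is [5 -6 -4 / -8 -4 7 / 3 8 -4]. Elementwise product with the kernel and sum: 5·3 + -8·-2 + 7·1 + 3·2 + 8·3 + -4·1.

64 -5 -53
-53 -82 -4
-21 12 -20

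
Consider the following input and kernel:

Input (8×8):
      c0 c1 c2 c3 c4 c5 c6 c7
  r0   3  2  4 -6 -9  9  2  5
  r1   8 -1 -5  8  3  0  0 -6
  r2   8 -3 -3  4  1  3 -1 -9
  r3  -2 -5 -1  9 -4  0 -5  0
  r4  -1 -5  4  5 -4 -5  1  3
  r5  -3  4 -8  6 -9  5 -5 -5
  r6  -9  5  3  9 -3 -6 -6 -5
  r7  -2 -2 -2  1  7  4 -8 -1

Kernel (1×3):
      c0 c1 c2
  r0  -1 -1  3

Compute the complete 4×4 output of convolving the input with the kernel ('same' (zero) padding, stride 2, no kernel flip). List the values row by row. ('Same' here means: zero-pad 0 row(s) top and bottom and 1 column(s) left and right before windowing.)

Output[0,0]: The receptive field on the zero-padded input at this output position is [0 3 2]. Elementwise product with the kernel and sum: 0·-1 + 3·-1 + 2·3.
Output[0,1]: The receptive field on the zero-padded input at this output position is [2 4 -6]. Elementwise product with the kernel and sum: 2·-1 + 4·-1 + -6·3.

3 -24 42 4
-17 18 4 -29
-14 16 -16 13
24 19 -24 -3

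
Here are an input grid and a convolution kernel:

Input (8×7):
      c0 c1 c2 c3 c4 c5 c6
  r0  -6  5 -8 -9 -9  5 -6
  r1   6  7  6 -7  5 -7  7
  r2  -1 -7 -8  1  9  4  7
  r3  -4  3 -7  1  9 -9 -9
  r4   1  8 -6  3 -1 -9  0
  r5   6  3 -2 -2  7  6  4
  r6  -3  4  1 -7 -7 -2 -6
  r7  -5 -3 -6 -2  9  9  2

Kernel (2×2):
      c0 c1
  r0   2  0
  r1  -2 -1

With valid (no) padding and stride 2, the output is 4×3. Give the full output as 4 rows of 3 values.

Output[0,0]: The receptive field on the input at this output position is [-6 5 / 6 7]. Elementwise product with the kernel and sum: -6·2 + 6·-2 + 7·-1.

-31 -21 -21
3 -3 9
-13 -6 -22
7 16 -41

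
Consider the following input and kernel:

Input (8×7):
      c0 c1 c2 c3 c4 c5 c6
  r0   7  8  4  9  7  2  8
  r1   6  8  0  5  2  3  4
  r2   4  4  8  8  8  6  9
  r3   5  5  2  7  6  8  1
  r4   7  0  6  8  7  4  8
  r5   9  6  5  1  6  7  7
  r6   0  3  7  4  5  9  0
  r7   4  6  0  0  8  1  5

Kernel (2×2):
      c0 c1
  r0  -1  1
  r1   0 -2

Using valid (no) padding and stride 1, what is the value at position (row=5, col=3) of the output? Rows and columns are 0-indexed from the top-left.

-5

The receptive field on the input at this output position is [1 6 / 4 5]. Elementwise product with the kernel and sum: 1·-1 + 6·1 + 5·-2.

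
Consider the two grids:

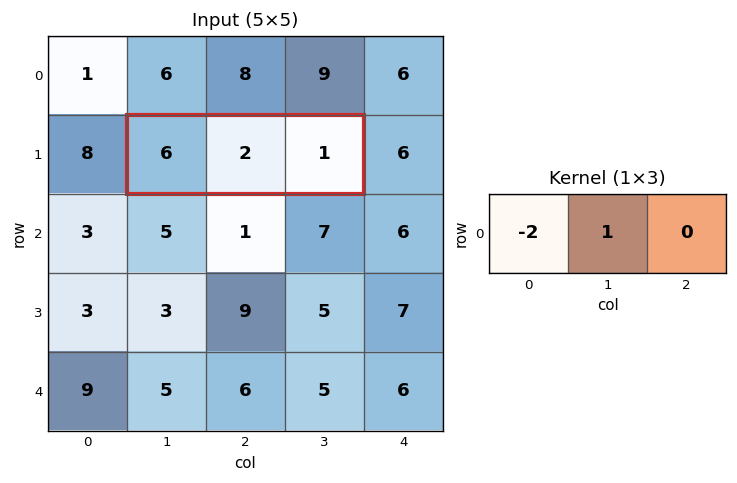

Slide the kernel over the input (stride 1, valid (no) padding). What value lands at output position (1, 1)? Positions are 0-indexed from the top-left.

The receptive field on the input at this output position is [6 2 1]. Elementwise product with the kernel and sum: 6·-2 + 2·1.

-10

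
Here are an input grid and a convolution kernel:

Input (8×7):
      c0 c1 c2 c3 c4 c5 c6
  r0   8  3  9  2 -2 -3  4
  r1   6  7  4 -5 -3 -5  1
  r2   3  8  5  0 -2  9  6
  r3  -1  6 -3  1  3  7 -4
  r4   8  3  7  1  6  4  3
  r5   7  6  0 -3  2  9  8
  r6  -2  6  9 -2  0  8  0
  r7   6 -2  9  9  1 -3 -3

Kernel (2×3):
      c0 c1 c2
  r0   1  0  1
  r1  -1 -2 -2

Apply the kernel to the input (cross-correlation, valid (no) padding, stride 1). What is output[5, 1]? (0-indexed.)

The receptive field on the input at this output position is [6 0 -3 / 6 9 -2]. Elementwise product with the kernel and sum: 6·1 + -3·1 + 6·-1 + 9·-2 + -2·-2.

-17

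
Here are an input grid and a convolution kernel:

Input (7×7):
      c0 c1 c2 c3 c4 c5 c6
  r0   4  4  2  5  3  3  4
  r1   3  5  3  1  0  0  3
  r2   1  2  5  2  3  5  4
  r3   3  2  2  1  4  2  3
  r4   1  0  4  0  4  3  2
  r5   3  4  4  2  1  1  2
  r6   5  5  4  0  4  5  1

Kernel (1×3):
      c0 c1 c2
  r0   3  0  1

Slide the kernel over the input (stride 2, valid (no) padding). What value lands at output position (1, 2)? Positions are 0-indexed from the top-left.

The receptive field on the input at this output position is [3 5 4]. Elementwise product with the kernel and sum: 3·3 + 4·1.

13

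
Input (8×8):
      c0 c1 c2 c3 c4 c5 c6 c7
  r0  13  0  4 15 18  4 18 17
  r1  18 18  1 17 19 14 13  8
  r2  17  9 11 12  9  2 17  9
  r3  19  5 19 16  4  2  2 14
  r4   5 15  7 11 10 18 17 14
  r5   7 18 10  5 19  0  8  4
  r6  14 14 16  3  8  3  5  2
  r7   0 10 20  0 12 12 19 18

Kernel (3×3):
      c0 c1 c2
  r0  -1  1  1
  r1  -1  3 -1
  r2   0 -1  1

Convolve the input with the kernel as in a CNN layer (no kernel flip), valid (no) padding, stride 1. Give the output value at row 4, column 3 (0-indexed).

The receptive field on the input at this output position is [11 10 18 / 5 19 0 / 3 8 3]. Elementwise product with the kernel and sum: 11·-1 + 10·1 + 18·1 + 5·-1 + 19·3 + 0·-1 + 8·-1 + 3·1.

64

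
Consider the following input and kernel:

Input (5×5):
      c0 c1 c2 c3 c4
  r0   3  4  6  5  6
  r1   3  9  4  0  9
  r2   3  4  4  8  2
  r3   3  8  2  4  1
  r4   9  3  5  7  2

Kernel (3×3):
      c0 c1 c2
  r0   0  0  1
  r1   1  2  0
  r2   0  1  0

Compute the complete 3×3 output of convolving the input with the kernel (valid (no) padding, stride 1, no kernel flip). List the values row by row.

Output[0,0]: The receptive field on the input at this output position is [3 4 6 / 3 9 4 / 3 4 4]. Elementwise product with the kernel and sum: 6·1 + 3·1 + 9·2 + 4·1.

31 26 18
23 14 33
26 25 19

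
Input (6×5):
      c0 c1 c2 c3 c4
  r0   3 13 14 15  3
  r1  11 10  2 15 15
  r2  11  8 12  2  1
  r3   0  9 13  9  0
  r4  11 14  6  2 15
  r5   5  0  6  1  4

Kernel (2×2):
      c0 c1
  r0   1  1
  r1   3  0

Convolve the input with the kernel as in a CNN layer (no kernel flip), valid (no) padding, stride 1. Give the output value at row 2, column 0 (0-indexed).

19

The receptive field on the input at this output position is [11 8 / 0 9]. Elementwise product with the kernel and sum: 11·1 + 8·1 + 0·3.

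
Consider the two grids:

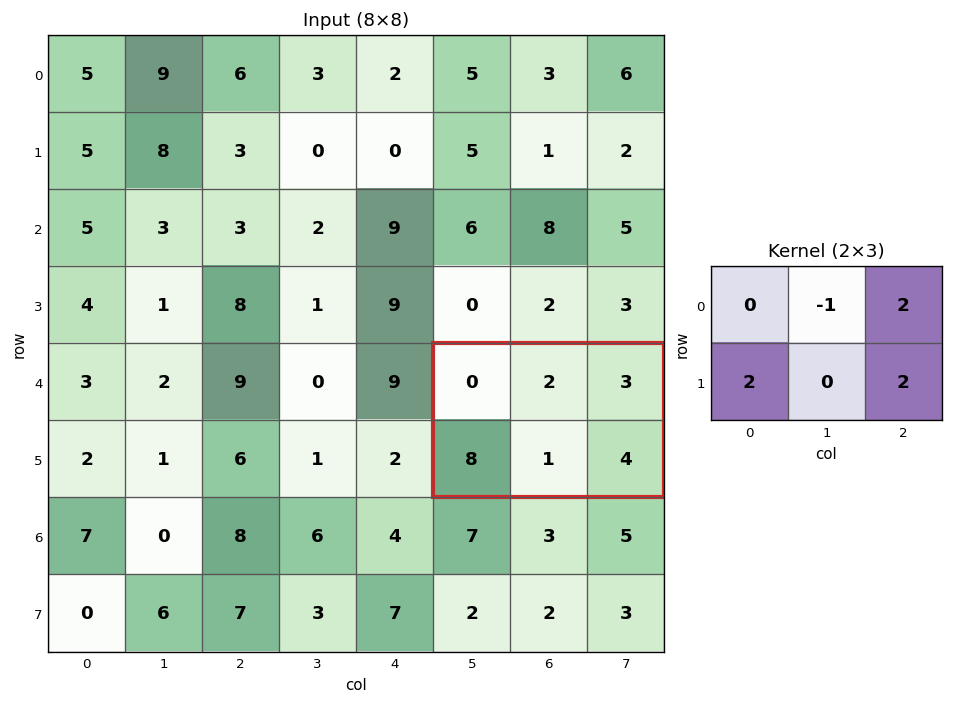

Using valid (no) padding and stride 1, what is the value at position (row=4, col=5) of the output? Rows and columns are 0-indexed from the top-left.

The receptive field on the input at this output position is [0 2 3 / 8 1 4]. Elementwise product with the kernel and sum: 2·-1 + 3·2 + 8·2 + 4·2.

28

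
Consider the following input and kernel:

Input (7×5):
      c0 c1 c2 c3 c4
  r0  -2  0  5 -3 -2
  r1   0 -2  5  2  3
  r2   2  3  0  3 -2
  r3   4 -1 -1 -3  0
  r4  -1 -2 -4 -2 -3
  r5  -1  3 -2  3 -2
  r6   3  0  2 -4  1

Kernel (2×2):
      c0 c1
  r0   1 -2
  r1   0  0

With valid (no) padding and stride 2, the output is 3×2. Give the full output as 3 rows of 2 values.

Output[0,0]: The receptive field on the input at this output position is [-2 0 / 0 -2]. Elementwise product with the kernel and sum: -2·1 + 0·-2.
Output[0,1]: The receptive field on the input at this output position is [5 -3 / 5 2]. Elementwise product with the kernel and sum: 5·1 + -3·-2.

-2 11
-4 -6
3 0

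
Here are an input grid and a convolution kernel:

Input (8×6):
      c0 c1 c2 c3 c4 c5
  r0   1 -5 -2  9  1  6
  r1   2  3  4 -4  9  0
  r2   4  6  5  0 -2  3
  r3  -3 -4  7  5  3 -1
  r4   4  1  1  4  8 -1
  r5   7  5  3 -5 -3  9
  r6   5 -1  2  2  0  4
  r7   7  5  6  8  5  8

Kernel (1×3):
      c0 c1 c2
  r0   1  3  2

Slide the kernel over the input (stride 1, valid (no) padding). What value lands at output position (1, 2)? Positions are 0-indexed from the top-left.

The receptive field on the input at this output position is [4 -4 9]. Elementwise product with the kernel and sum: 4·1 + -4·3 + 9·2.

10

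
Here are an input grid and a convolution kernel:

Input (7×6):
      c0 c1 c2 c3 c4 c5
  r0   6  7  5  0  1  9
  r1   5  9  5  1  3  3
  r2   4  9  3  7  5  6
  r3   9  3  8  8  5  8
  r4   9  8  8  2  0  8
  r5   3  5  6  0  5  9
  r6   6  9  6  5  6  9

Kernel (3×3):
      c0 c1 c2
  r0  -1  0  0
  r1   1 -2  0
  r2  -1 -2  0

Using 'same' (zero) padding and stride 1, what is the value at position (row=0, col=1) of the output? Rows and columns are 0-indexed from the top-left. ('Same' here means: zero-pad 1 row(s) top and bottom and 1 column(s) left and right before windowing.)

-31

The receptive field on the zero-padded input at this output position is [0 0 0 / 6 7 5 / 5 9 5]. Elementwise product with the kernel and sum: 0·-1 + 6·1 + 7·-2 + 5·-1 + 9·-2.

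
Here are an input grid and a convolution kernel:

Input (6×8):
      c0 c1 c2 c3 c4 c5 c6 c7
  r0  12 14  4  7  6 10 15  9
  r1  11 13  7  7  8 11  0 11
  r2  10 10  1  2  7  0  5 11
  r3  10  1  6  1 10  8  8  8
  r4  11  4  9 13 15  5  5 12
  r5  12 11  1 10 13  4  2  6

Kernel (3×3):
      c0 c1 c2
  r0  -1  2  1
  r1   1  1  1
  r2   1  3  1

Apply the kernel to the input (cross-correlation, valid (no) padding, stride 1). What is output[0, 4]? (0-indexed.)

The receptive field on the input at this output position is [6 10 15 / 8 11 0 / 7 0 5]. Elementwise product with the kernel and sum: 6·-1 + 10·2 + 15·1 + 8·1 + 11·1 + 0·1 + 7·1 + 0·3 + 5·1.

60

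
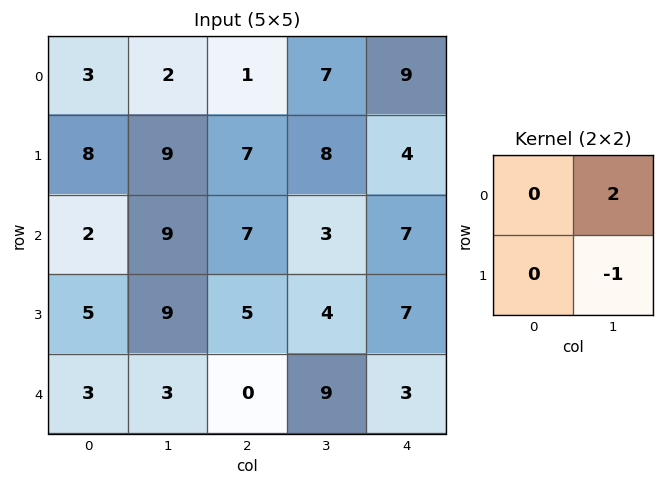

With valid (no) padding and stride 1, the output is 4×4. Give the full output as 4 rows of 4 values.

-5 -5 6 14
9 7 13 1
9 9 2 7
15 10 -1 11

Output[0,0]: The receptive field on the input at this output position is [3 2 / 8 9]. Elementwise product with the kernel and sum: 2·2 + 9·-1.
Output[0,1]: The receptive field on the input at this output position is [2 1 / 9 7]. Elementwise product with the kernel and sum: 1·2 + 7·-1.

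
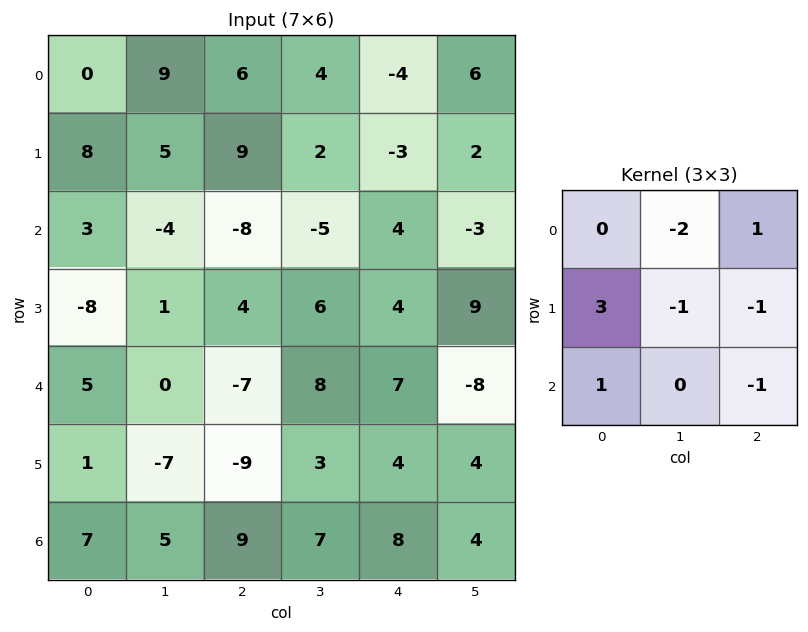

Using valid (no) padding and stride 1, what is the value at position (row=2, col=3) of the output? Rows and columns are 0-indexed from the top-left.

The receptive field on the input at this output position is [-5 4 -3 / 6 4 9 / 8 7 -8]. Elementwise product with the kernel and sum: 4·-2 + -3·1 + 6·3 + 4·-1 + 9·-1 + 8·1 + -8·-1.

10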